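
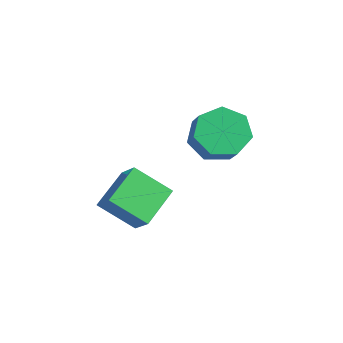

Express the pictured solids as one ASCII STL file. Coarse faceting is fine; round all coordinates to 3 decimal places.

solid 
facet normal -0.619 0.283 -0.733
outer loop
vertex -0.16 2.078 1.613
vertex -0.732 2.087 2.099
vertex -0.263 2.644 1.918
endloop
endfacet
facet normal 0.770 0.406 -0.493
outer loop
vertex -0.16 2.078 1.613
vertex -0.263 2.644 1.918
vertex 0.483 1.785 2.376
endloop
endfacet
facet normal 0.770 0.406 -0.493
outer loop
vertex 0.483 1.785 2.376
vertex -0.263 2.644 1.918
vertex 0.38 2.351 2.681
endloop
endfacet
facet normal 0.619 -0.282 0.733
outer loop
vertex 0.483 1.785 2.376
vertex 0.38 2.351 2.681
vertex -0.088 1.793 2.861
endloop
endfacet
facet normal -0.619 0.283 -0.733
outer loop
vertex -0.263 2.644 1.918
vertex -0.732 2.087 2.099
vertex -0.719 2.79 2.359
endloop
endfacet
facet normal 0.355 0.933 0.059
outer loop
vertex -0.263 2.644 1.918
vertex -0.719 2.79 2.359
vertex 0.38 2.351 2.681
endloop
endfacet
facet normal 0.355 0.933 0.059
outer loop
vertex 0.38 2.351 2.681
vertex -0.719 2.79 2.359
vertex -0.076 2.497 3.121
endloop
endfacet
facet normal 0.618 -0.282 0.734
outer loop
vertex 0.38 2.351 2.681
vertex -0.076 2.497 3.121
vertex -0.088 1.793 2.861
endloop
endfacet
facet normal -0.618 0.283 -0.733
outer loop
vertex -0.719 2.79 2.359
vertex -0.732 2.087 2.099
vertex -1.185 2.406 2.604
endloop
endfacet
facet normal -0.326 0.757 0.566
outer loop
vertex -0.719 2.79 2.359
vertex -1.185 2.406 2.604
vertex -0.076 2.497 3.121
endloop
endfacet
facet normal -0.326 0.757 0.567
outer loop
vertex -0.076 2.497 3.121
vertex -1.185 2.406 2.604
vertex -0.541 2.113 3.366
endloop
endfacet
facet normal 0.619 -0.281 0.733
outer loop
vertex -0.076 2.497 3.121
vertex -0.541 2.113 3.366
vertex -0.088 1.793 2.861
endloop
endfacet
facet normal -0.618 0.283 -0.733
outer loop
vertex -1.185 2.406 2.604
vertex -0.732 2.087 2.099
vertex -1.309 1.782 2.468
endloop
endfacet
facet normal -0.762 0.010 0.648
outer loop
vertex -1.185 2.406 2.604
vertex -1.309 1.782 2.468
vertex -0.541 2.113 3.366
endloop
endfacet
facet normal -0.762 0.011 0.647
outer loop
vertex -0.541 2.113 3.366
vertex -1.309 1.782 2.468
vertex -0.665 1.489 3.231
endloop
endfacet
facet normal 0.619 -0.282 0.733
outer loop
vertex -0.541 2.113 3.366
vertex -0.665 1.489 3.231
vertex -0.088 1.793 2.861
endloop
endfacet
facet normal -0.618 0.281 -0.734
outer loop
vertex -1.309 1.782 2.468
vertex -0.732 2.087 2.099
vertex -0.998 1.387 2.055
endloop
endfacet
facet normal -0.624 -0.743 0.241
outer loop
vertex -1.309 1.782 2.468
vertex -0.998 1.387 2.055
vertex -0.665 1.489 3.231
endloop
endfacet
facet normal -0.625 -0.743 0.241
outer loop
vertex -0.665 1.489 3.231
vertex -0.998 1.387 2.055
vertex -0.355 1.094 2.818
endloop
endfacet
facet normal 0.619 -0.281 0.734
outer loop
vertex -0.665 1.489 3.231
vertex -0.355 1.094 2.818
vertex -0.088 1.793 2.861
endloop
endfacet
facet normal -0.619 0.281 -0.733
outer loop
vertex -0.998 1.387 2.055
vertex -0.732 2.087 2.099
vertex -0.487 1.519 1.674
endloop
endfacet
facet normal -0.016 -0.938 -0.347
outer loop
vertex -0.998 1.387 2.055
vertex -0.487 1.519 1.674
vertex -0.355 1.094 2.818
endloop
endfacet
facet normal -0.016 -0.938 -0.347
outer loop
vertex -0.355 1.094 2.818
vertex -0.487 1.519 1.674
vertex 0.156 1.226 2.437
endloop
endfacet
facet normal 0.619 -0.282 0.733
outer loop
vertex -0.355 1.094 2.818
vertex 0.156 1.226 2.437
vertex -0.088 1.793 2.861
endloop
endfacet
facet normal -0.619 0.282 -0.733
outer loop
vertex -0.487 1.519 1.674
vertex -0.732 2.087 2.099
vertex -0.16 2.078 1.613
endloop
endfacet
facet normal 0.604 -0.427 -0.673
outer loop
vertex -0.487 1.519 1.674
vertex -0.16 2.078 1.613
vertex 0.156 1.226 2.437
endloop
endfacet
facet normal 0.604 -0.427 -0.673
outer loop
vertex 0.156 1.226 2.437
vertex -0.16 2.078 1.613
vertex 0.483 1.785 2.376
endloop
endfacet
facet normal 0.619 -0.282 0.733
outer loop
vertex 0.156 1.226 2.437
vertex 0.483 1.785 2.376
vertex -0.088 1.793 2.861
endloop
endfacet
facet normal -0.654 -0.500 0.567
outer loop
vertex -1.418 -0.711 0.588
vertex -1.799 0.341 1.075
vertex -2.079 -0.63 -0.103
endloop
endfacet
facet normal 0.312 -0.862 -0.399
outer loop
vertex -1.281 -0.021 -0.795
vertex -1.418 -0.711 0.588
vertex -2.079 -0.63 -0.103
endloop
endfacet
facet normal -0.654 -0.500 0.568
outer loop
vertex -2.079 -0.63 -0.103
vertex -1.799 0.341 1.075
vertex -2.46 0.421 0.384
endloop
endfacet
facet normal -0.689 0.084 -0.720
outer loop
vertex -2.46 0.421 0.384
vertex -1.281 -0.021 -0.795
vertex -2.079 -0.63 -0.103
endloop
endfacet
facet normal 0.689 -0.084 0.720
outer loop
vertex -1.418 -0.711 0.588
vertex -1.001 0.95 0.383
vertex -1.799 0.341 1.075
endloop
endfacet
facet normal 0.313 -0.862 -0.399
outer loop
vertex -0.62 -0.101 -0.104
vertex -1.418 -0.711 0.588
vertex -1.281 -0.021 -0.795
endloop
endfacet
facet normal 0.689 -0.084 0.720
outer loop
vertex -0.62 -0.101 -0.104
vertex -1.001 0.95 0.383
vertex -1.418 -0.711 0.588
endloop
endfacet
facet normal -0.312 0.862 0.399
outer loop
vertex -1.799 0.341 1.075
vertex -1.001 0.95 0.383
vertex -2.46 0.421 0.384
endloop
endfacet
facet normal -0.689 0.084 -0.720
outer loop
vertex -1.662 1.031 -0.308
vertex -1.281 -0.021 -0.795
vertex -2.46 0.421 0.384
endloop
endfacet
facet normal -0.312 0.862 0.400
outer loop
vertex -2.46 0.421 0.384
vertex -1.001 0.95 0.383
vertex -1.662 1.031 -0.308
endloop
endfacet
facet normal 0.654 0.500 -0.568
outer loop
vertex -1.662 1.031 -0.308
vertex -0.62 -0.101 -0.104
vertex -1.281 -0.021 -0.795
endloop
endfacet
facet normal 0.654 0.500 -0.567
outer loop
vertex -1.001 0.95 0.383
vertex -0.62 -0.101 -0.104
vertex -1.662 1.031 -0.308
endloop
endfacet

endsolid


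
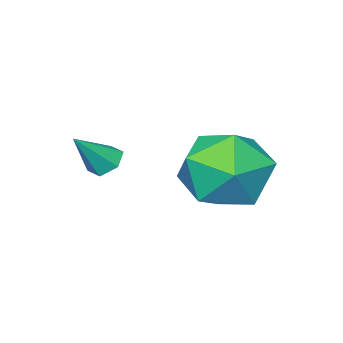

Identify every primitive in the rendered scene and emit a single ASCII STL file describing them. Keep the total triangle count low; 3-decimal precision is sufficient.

solid 
facet normal -0.577 0.359 0.733
outer loop
vertex 0.656 2.805 -1.23
vertex 0.227 1.673 -1.013
vertex 1.228 2.075 -0.422
endloop
endfacet
facet normal 0.017 0.748 0.663
outer loop
vertex 0.656 2.805 -1.23
vertex 1.228 2.075 -0.422
vertex 1.885 2.756 -1.207
endloop
endfacet
facet normal 0.040 0.999 -0.003
outer loop
vertex 0.656 2.805 -1.23
vertex 1.885 2.756 -1.207
vertex 1.29 2.776 -2.284
endloop
endfacet
facet normal -0.542 0.766 -0.347
outer loop
vertex 0.656 2.805 -1.23
vertex 1.29 2.776 -2.284
vertex 0.265 2.106 -2.163
endloop
endfacet
facet normal -0.922 0.370 0.109
outer loop
vertex 0.656 2.805 -1.23
vertex 0.265 2.106 -2.163
vertex 0.227 1.673 -1.013
endloop
endfacet
facet normal 0.577 0.313 0.754
outer loop
vertex 1.885 2.756 -1.207
vertex 1.228 2.075 -0.422
vertex 2.215 1.594 -0.977
endloop
endfacet
facet normal -0.386 -0.314 0.867
outer loop
vertex 1.228 2.075 -0.422
vertex 0.227 1.673 -1.013
vertex 1.19 0.924 -0.856
endloop
endfacet
facet normal -0.944 -0.296 -0.143
outer loop
vertex 0.227 1.673 -1.013
vertex 0.265 2.106 -2.163
vertex 0.595 0.944 -1.933
endloop
endfacet
facet normal -0.328 0.343 -0.880
outer loop
vertex 0.265 2.106 -2.163
vertex 1.29 2.776 -2.284
vertex 1.252 1.625 -2.718
endloop
endfacet
facet normal 0.613 0.720 -0.325
outer loop
vertex 1.29 2.776 -2.284
vertex 1.885 2.756 -1.207
vertex 2.253 2.027 -2.127
endloop
endfacet
facet normal 0.542 -0.766 0.347
outer loop
vertex 1.824 0.895 -1.91
vertex 2.215 1.594 -0.977
vertex 1.19 0.924 -0.856
endloop
endfacet
facet normal -0.040 -0.999 0.003
outer loop
vertex 1.824 0.895 -1.91
vertex 1.19 0.924 -0.856
vertex 0.595 0.944 -1.933
endloop
endfacet
facet normal -0.017 -0.748 -0.663
outer loop
vertex 1.824 0.895 -1.91
vertex 0.595 0.944 -1.933
vertex 1.252 1.625 -2.718
endloop
endfacet
facet normal 0.577 -0.359 -0.733
outer loop
vertex 1.824 0.895 -1.91
vertex 1.252 1.625 -2.718
vertex 2.253 2.027 -2.127
endloop
endfacet
facet normal 0.922 -0.370 -0.109
outer loop
vertex 1.824 0.895 -1.91
vertex 2.253 2.027 -2.127
vertex 2.215 1.594 -0.977
endloop
endfacet
facet normal 0.328 -0.343 0.880
outer loop
vertex 1.19 0.924 -0.856
vertex 2.215 1.594 -0.977
vertex 1.228 2.075 -0.422
endloop
endfacet
facet normal -0.613 -0.720 0.325
outer loop
vertex 0.595 0.944 -1.933
vertex 1.19 0.924 -0.856
vertex 0.227 1.673 -1.013
endloop
endfacet
facet normal -0.577 -0.313 -0.754
outer loop
vertex 1.252 1.625 -2.718
vertex 0.595 0.944 -1.933
vertex 0.265 2.106 -2.163
endloop
endfacet
facet normal 0.386 0.314 -0.867
outer loop
vertex 2.253 2.027 -2.127
vertex 1.252 1.625 -2.718
vertex 1.29 2.776 -2.284
endloop
endfacet
facet normal 0.944 0.296 0.143
outer loop
vertex 2.215 1.594 -0.977
vertex 2.253 2.027 -2.127
vertex 1.885 2.756 -1.207
endloop
endfacet
facet normal -0.659 0.112 -0.744
outer loop
vertex 3.086 -0.664 -1.871
vertex 2.798 -0.383 -1.574
vertex 3.152 -0.168 -1.855
endloop
endfacet
facet normal 0.918 -0.110 -0.380
outer loop
vertex 3.086 -0.664 -1.871
vertex 3.152 -0.168 -1.855
vertex 3.602 -0.517 -0.666
endloop
endfacet
facet normal -0.658 0.110 -0.745
outer loop
vertex 3.152 -0.168 -1.855
vertex 2.798 -0.383 -1.574
vertex 2.864 0.113 -1.559
endloop
endfacet
facet normal 0.676 0.735 -0.040
outer loop
vertex 3.152 -0.168 -1.855
vertex 2.864 0.113 -1.559
vertex 3.602 -0.517 -0.666
endloop
endfacet
facet normal -0.659 0.110 -0.744
outer loop
vertex 2.864 0.113 -1.559
vertex 2.798 -0.383 -1.574
vertex 2.51 -0.102 -1.277
endloop
endfacet
facet normal -0.022 0.808 0.588
outer loop
vertex 2.864 0.113 -1.559
vertex 2.51 -0.102 -1.277
vertex 3.602 -0.517 -0.666
endloop
endfacet
facet normal -0.659 0.111 -0.744
outer loop
vertex 2.51 -0.102 -1.277
vertex 2.798 -0.383 -1.574
vertex 2.445 -0.597 -1.293
endloop
endfacet
facet normal -0.478 0.034 0.878
outer loop
vertex 2.51 -0.102 -1.277
vertex 2.445 -0.597 -1.293
vertex 3.602 -0.517 -0.666
endloop
endfacet
facet normal -0.659 0.109 -0.744
outer loop
vertex 2.445 -0.597 -1.293
vertex 2.798 -0.383 -1.574
vertex 2.733 -0.878 -1.589
endloop
endfacet
facet normal -0.236 -0.809 0.538
outer loop
vertex 2.445 -0.597 -1.293
vertex 2.733 -0.878 -1.589
vertex 3.602 -0.517 -0.666
endloop
endfacet
facet normal -0.660 0.109 -0.743
outer loop
vertex 2.733 -0.878 -1.589
vertex 2.798 -0.383 -1.574
vertex 3.086 -0.664 -1.871
endloop
endfacet
facet normal 0.462 -0.882 -0.090
outer loop
vertex 2.733 -0.878 -1.589
vertex 3.086 -0.664 -1.871
vertex 3.602 -0.517 -0.666
endloop
endfacet

endsolid


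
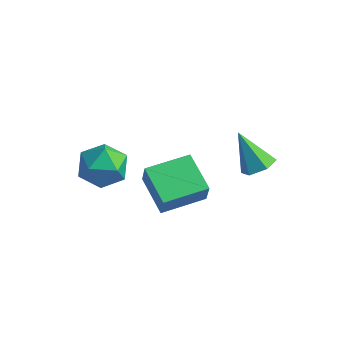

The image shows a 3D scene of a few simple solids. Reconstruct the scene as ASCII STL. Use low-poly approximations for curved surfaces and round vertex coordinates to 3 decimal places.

solid 
facet normal 0.590 -0.094 -0.802
outer loop
vertex 4.405 2.564 2.079
vertex 3.864 2.876 1.644
vertex 4.386 3.317 1.977
endloop
endfacet
facet normal 0.557 0.125 0.821
outer loop
vertex 4.405 2.564 2.079
vertex 4.386 3.317 1.977
vertex 2.796 3.044 3.096
endloop
endfacet
facet normal 0.590 -0.093 -0.802
outer loop
vertex 4.386 3.317 1.977
vertex 3.864 2.876 1.644
vertex 3.845 3.629 1.543
endloop
endfacet
facet normal 0.157 0.884 0.439
outer loop
vertex 4.386 3.317 1.977
vertex 3.845 3.629 1.543
vertex 2.796 3.044 3.096
endloop
endfacet
facet normal 0.591 -0.093 -0.801
outer loop
vertex 3.845 3.629 1.543
vertex 3.864 2.876 1.644
vertex 3.324 3.187 1.21
endloop
endfacet
facet normal -0.602 0.791 -0.109
outer loop
vertex 3.845 3.629 1.543
vertex 3.324 3.187 1.21
vertex 2.796 3.044 3.096
endloop
endfacet
facet normal 0.590 -0.094 -0.802
outer loop
vertex 3.324 3.187 1.21
vertex 3.864 2.876 1.644
vertex 3.343 2.434 1.312
endloop
endfacet
facet normal -0.960 -0.061 -0.273
outer loop
vertex 3.324 3.187 1.21
vertex 3.343 2.434 1.312
vertex 2.796 3.044 3.096
endloop
endfacet
facet normal 0.590 -0.094 -0.802
outer loop
vertex 3.343 2.434 1.312
vertex 3.864 2.876 1.644
vertex 3.883 2.123 1.746
endloop
endfacet
facet normal -0.560 -0.821 0.109
outer loop
vertex 3.343 2.434 1.312
vertex 3.883 2.123 1.746
vertex 2.796 3.044 3.096
endloop
endfacet
facet normal 0.590 -0.094 -0.802
outer loop
vertex 3.883 2.123 1.746
vertex 3.864 2.876 1.644
vertex 4.405 2.564 2.079
endloop
endfacet
facet normal 0.197 -0.729 0.656
outer loop
vertex 3.883 2.123 1.746
vertex 4.405 2.564 2.079
vertex 2.796 3.044 3.096
endloop
endfacet
facet normal -0.540 0.802 -0.254
outer loop
vertex -1.138 0.47 1.118
vertex -2.065 -0.12 1.225
vertex -1.657 0.429 2.091
endloop
endfacet
facet normal 0.063 0.995 0.076
outer loop
vertex -1.138 0.47 1.118
vertex -1.657 0.429 2.091
vertex -0.556 0.362 2.05
endloop
endfacet
facet normal 0.612 0.733 -0.297
outer loop
vertex -1.138 0.47 1.118
vertex -0.556 0.362 2.05
vertex -0.283 -0.228 1.157
endloop
endfacet
facet normal 0.348 0.378 -0.858
outer loop
vertex -1.138 0.47 1.118
vertex -0.283 -0.228 1.157
vertex -1.216 -0.526 0.647
endloop
endfacet
facet normal -0.364 0.421 -0.831
outer loop
vertex -1.138 0.47 1.118
vertex -1.216 -0.526 0.647
vertex -2.065 -0.12 1.225
endloop
endfacet
facet normal 0.069 0.690 0.720
outer loop
vertex -0.556 0.362 2.05
vertex -1.657 0.429 2.091
vertex -1.124 -0.294 2.733
endloop
endfacet
facet normal -0.906 0.379 0.187
outer loop
vertex -1.657 0.429 2.091
vertex -2.065 -0.12 1.225
vertex -2.057 -0.592 2.223
endloop
endfacet
facet normal -0.622 -0.238 -0.746
outer loop
vertex -2.065 -0.12 1.225
vertex -1.216 -0.526 0.647
vertex -1.784 -1.182 1.33
endloop
endfacet
facet normal 0.530 -0.310 -0.789
outer loop
vertex -1.216 -0.526 0.647
vertex -0.283 -0.228 1.157
vertex -0.683 -1.249 1.289
endloop
endfacet
facet normal 0.957 0.265 0.118
outer loop
vertex -0.283 -0.228 1.157
vertex -0.556 0.362 2.05
vertex -0.275 -0.7 2.155
endloop
endfacet
facet normal -0.348 -0.378 0.858
outer loop
vertex -1.202 -1.29 2.262
vertex -1.124 -0.294 2.733
vertex -2.057 -0.592 2.223
endloop
endfacet
facet normal -0.612 -0.733 0.297
outer loop
vertex -1.202 -1.29 2.262
vertex -2.057 -0.592 2.223
vertex -1.784 -1.182 1.33
endloop
endfacet
facet normal -0.063 -0.995 -0.076
outer loop
vertex -1.202 -1.29 2.262
vertex -1.784 -1.182 1.33
vertex -0.683 -1.249 1.289
endloop
endfacet
facet normal 0.540 -0.802 0.254
outer loop
vertex -1.202 -1.29 2.262
vertex -0.683 -1.249 1.289
vertex -0.275 -0.7 2.155
endloop
endfacet
facet normal 0.364 -0.421 0.831
outer loop
vertex -1.202 -1.29 2.262
vertex -0.275 -0.7 2.155
vertex -1.124 -0.294 2.733
endloop
endfacet
facet normal -0.530 0.310 0.789
outer loop
vertex -2.057 -0.592 2.223
vertex -1.124 -0.294 2.733
vertex -1.657 0.429 2.091
endloop
endfacet
facet normal -0.957 -0.265 -0.118
outer loop
vertex -1.784 -1.182 1.33
vertex -2.057 -0.592 2.223
vertex -2.065 -0.12 1.225
endloop
endfacet
facet normal -0.069 -0.690 -0.720
outer loop
vertex -0.683 -1.249 1.289
vertex -1.784 -1.182 1.33
vertex -1.216 -0.526 0.647
endloop
endfacet
facet normal 0.906 -0.379 -0.187
outer loop
vertex -0.275 -0.7 2.155
vertex -0.683 -1.249 1.289
vertex -0.283 -0.228 1.157
endloop
endfacet
facet normal 0.622 0.238 0.746
outer loop
vertex -1.124 -0.294 2.733
vertex -0.275 -0.7 2.155
vertex -0.556 0.362 2.05
endloop
endfacet
facet normal -0.808 0.503 0.306
outer loop
vertex 0.246 0.374 1.635
vertex 1.284 2.0 1.703
vertex -0.018 0.586 0.588
endloop
endfacet
facet normal -0.538 -0.842 -0.035
outer loop
vertex 1.436 -0.32 0.037
vertex 0.246 0.374 1.635
vertex -0.018 0.586 0.588
endloop
endfacet
facet normal -0.808 0.503 0.306
outer loop
vertex -0.018 0.586 0.588
vertex 1.284 2.0 1.703
vertex 1.02 2.212 0.656
endloop
endfacet
facet normal -0.240 0.193 -0.951
outer loop
vertex 1.02 2.212 0.656
vertex 1.436 -0.32 0.037
vertex -0.018 0.586 0.588
endloop
endfacet
facet normal 0.240 -0.193 0.951
outer loop
vertex 0.246 0.374 1.635
vertex 2.738 1.094 1.152
vertex 1.284 2.0 1.703
endloop
endfacet
facet normal -0.538 -0.842 -0.035
outer loop
vertex 1.7 -0.532 1.084
vertex 0.246 0.374 1.635
vertex 1.436 -0.32 0.037
endloop
endfacet
facet normal 0.240 -0.193 0.951
outer loop
vertex 1.7 -0.532 1.084
vertex 2.738 1.094 1.152
vertex 0.246 0.374 1.635
endloop
endfacet
facet normal 0.538 0.842 0.035
outer loop
vertex 1.284 2.0 1.703
vertex 2.738 1.094 1.152
vertex 1.02 2.212 0.656
endloop
endfacet
facet normal -0.240 0.193 -0.951
outer loop
vertex 2.474 1.306 0.105
vertex 1.436 -0.32 0.037
vertex 1.02 2.212 0.656
endloop
endfacet
facet normal 0.538 0.842 0.035
outer loop
vertex 1.02 2.212 0.656
vertex 2.738 1.094 1.152
vertex 2.474 1.306 0.105
endloop
endfacet
facet normal 0.808 -0.503 -0.306
outer loop
vertex 2.474 1.306 0.105
vertex 1.7 -0.532 1.084
vertex 1.436 -0.32 0.037
endloop
endfacet
facet normal 0.808 -0.503 -0.306
outer loop
vertex 2.738 1.094 1.152
vertex 1.7 -0.532 1.084
vertex 2.474 1.306 0.105
endloop
endfacet

endsolid


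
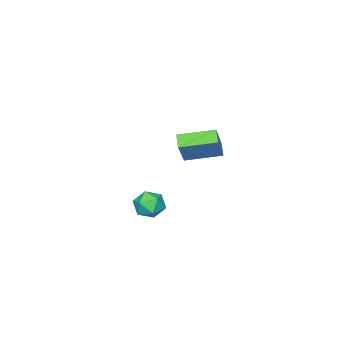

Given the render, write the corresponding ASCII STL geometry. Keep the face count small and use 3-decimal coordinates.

solid 
facet normal -0.656 0.733 0.180
outer loop
vertex -3.943 -2.165 3.883
vertex -3.515 -1.669 3.423
vertex -4.892 -2.664 2.462
endloop
endfacet
facet normal -0.535 -0.619 0.575
outer loop
vertex -3.705 -3.991 2.137
vertex -3.943 -2.165 3.883
vertex -4.892 -2.664 2.462
endloop
endfacet
facet normal -0.655 0.733 0.180
outer loop
vertex -4.892 -2.664 2.462
vertex -3.515 -1.669 3.423
vertex -4.464 -2.169 2.003
endloop
endfacet
facet normal -0.532 -0.280 -0.799
outer loop
vertex -4.464 -2.169 2.003
vertex -3.705 -3.991 2.137
vertex -4.892 -2.664 2.462
endloop
endfacet
facet normal 0.533 0.281 0.798
outer loop
vertex -3.943 -2.165 3.883
vertex -2.328 -2.996 3.098
vertex -3.515 -1.669 3.423
endloop
endfacet
facet normal -0.534 -0.620 0.575
outer loop
vertex -2.756 -3.491 3.557
vertex -3.943 -2.165 3.883
vertex -3.705 -3.991 2.137
endloop
endfacet
facet normal 0.532 0.280 0.799
outer loop
vertex -2.756 -3.491 3.557
vertex -2.328 -2.996 3.098
vertex -3.943 -2.165 3.883
endloop
endfacet
facet normal 0.535 0.619 -0.575
outer loop
vertex -3.515 -1.669 3.423
vertex -2.328 -2.996 3.098
vertex -4.464 -2.169 2.003
endloop
endfacet
facet normal -0.533 -0.281 -0.798
outer loop
vertex -3.277 -3.495 1.677
vertex -3.705 -3.991 2.137
vertex -4.464 -2.169 2.003
endloop
endfacet
facet normal 0.535 0.620 -0.575
outer loop
vertex -4.464 -2.169 2.003
vertex -2.328 -2.996 3.098
vertex -3.277 -3.495 1.677
endloop
endfacet
facet normal 0.656 -0.733 -0.180
outer loop
vertex -3.277 -3.495 1.677
vertex -2.756 -3.491 3.557
vertex -3.705 -3.991 2.137
endloop
endfacet
facet normal 0.655 -0.734 -0.180
outer loop
vertex -2.328 -2.996 3.098
vertex -2.756 -3.491 3.557
vertex -3.277 -3.495 1.677
endloop
endfacet
facet normal 0.366 0.138 0.920
outer loop
vertex 1.873 -0.398 2.642
vertex 1.82 -1.162 2.778
vertex 2.472 -0.866 2.474
endloop
endfacet
facet normal 0.622 0.628 0.468
outer loop
vertex 1.873 -0.398 2.642
vertex 2.472 -0.866 2.474
vertex 2.271 -0.299 1.981
endloop
endfacet
facet normal 0.068 0.980 0.188
outer loop
vertex 1.873 -0.398 2.642
vertex 2.271 -0.299 1.981
vertex 1.495 -0.245 1.979
endloop
endfacet
facet normal -0.530 0.708 0.466
outer loop
vertex 1.873 -0.398 2.642
vertex 1.495 -0.245 1.979
vertex 1.216 -0.778 2.472
endloop
endfacet
facet normal -0.346 0.188 0.919
outer loop
vertex 1.873 -0.398 2.642
vertex 1.216 -0.778 2.472
vertex 1.82 -1.162 2.778
endloop
endfacet
facet normal 0.956 0.286 -0.061
outer loop
vertex 2.271 -0.299 1.981
vertex 2.472 -0.866 2.474
vertex 2.464 -1.002 1.708
endloop
endfacet
facet normal 0.542 -0.506 0.670
outer loop
vertex 2.472 -0.866 2.474
vertex 1.82 -1.162 2.778
vertex 2.185 -1.535 2.201
endloop
endfacet
facet normal -0.610 -0.427 0.668
outer loop
vertex 1.82 -1.162 2.778
vertex 1.216 -0.778 2.472
vertex 1.409 -1.481 2.199
endloop
endfacet
facet normal -0.907 0.415 -0.064
outer loop
vertex 1.216 -0.778 2.472
vertex 1.495 -0.245 1.979
vertex 1.208 -0.914 1.706
endloop
endfacet
facet normal 0.061 0.855 -0.514
outer loop
vertex 1.495 -0.245 1.979
vertex 2.271 -0.299 1.981
vertex 1.86 -0.618 1.402
endloop
endfacet
facet normal 0.530 -0.708 -0.466
outer loop
vertex 1.807 -1.382 1.538
vertex 2.464 -1.002 1.708
vertex 2.185 -1.535 2.201
endloop
endfacet
facet normal -0.068 -0.980 -0.188
outer loop
vertex 1.807 -1.382 1.538
vertex 2.185 -1.535 2.201
vertex 1.409 -1.481 2.199
endloop
endfacet
facet normal -0.622 -0.628 -0.468
outer loop
vertex 1.807 -1.382 1.538
vertex 1.409 -1.481 2.199
vertex 1.208 -0.914 1.706
endloop
endfacet
facet normal -0.366 -0.138 -0.920
outer loop
vertex 1.807 -1.382 1.538
vertex 1.208 -0.914 1.706
vertex 1.86 -0.618 1.402
endloop
endfacet
facet normal 0.346 -0.188 -0.919
outer loop
vertex 1.807 -1.382 1.538
vertex 1.86 -0.618 1.402
vertex 2.464 -1.002 1.708
endloop
endfacet
facet normal 0.907 -0.415 0.064
outer loop
vertex 2.185 -1.535 2.201
vertex 2.464 -1.002 1.708
vertex 2.472 -0.866 2.474
endloop
endfacet
facet normal -0.061 -0.855 0.514
outer loop
vertex 1.409 -1.481 2.199
vertex 2.185 -1.535 2.201
vertex 1.82 -1.162 2.778
endloop
endfacet
facet normal -0.956 -0.286 0.061
outer loop
vertex 1.208 -0.914 1.706
vertex 1.409 -1.481 2.199
vertex 1.216 -0.778 2.472
endloop
endfacet
facet normal -0.542 0.506 -0.670
outer loop
vertex 1.86 -0.618 1.402
vertex 1.208 -0.914 1.706
vertex 1.495 -0.245 1.979
endloop
endfacet
facet normal 0.610 0.427 -0.668
outer loop
vertex 2.464 -1.002 1.708
vertex 1.86 -0.618 1.402
vertex 2.271 -0.299 1.981
endloop
endfacet

endsolid


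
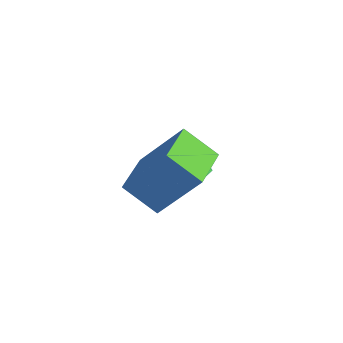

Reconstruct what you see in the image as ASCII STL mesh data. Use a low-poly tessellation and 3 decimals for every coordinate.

solid 
facet normal 0.054 -0.086 -0.995
outer loop
vertex -0.775 2.387 -3.855
vertex -1.182 1.806 -3.827
vertex -1.382 2.483 -3.896
endloop
endfacet
facet normal 0.109 0.883 0.457
outer loop
vertex -0.775 2.387 -3.855
vertex -1.382 2.483 -3.896
vertex -1.238 1.894 -2.793
endloop
endfacet
facet normal 0.053 -0.086 -0.995
outer loop
vertex -1.382 2.483 -3.896
vertex -1.182 1.806 -3.827
vertex -1.839 2.07 -3.885
endloop
endfacet
facet normal -0.597 0.673 0.437
outer loop
vertex -1.382 2.483 -3.896
vertex -1.839 2.07 -3.885
vertex -1.238 1.894 -2.793
endloop
endfacet
facet normal 0.054 -0.084 -0.995
outer loop
vertex -1.839 2.07 -3.885
vertex -1.182 1.806 -3.827
vertex -1.801 1.457 -3.831
endloop
endfacet
facet normal -0.877 -0.012 0.481
outer loop
vertex -1.839 2.07 -3.885
vertex -1.801 1.457 -3.831
vertex -1.238 1.894 -2.793
endloop
endfacet
facet normal 0.054 -0.084 -0.995
outer loop
vertex -1.801 1.457 -3.831
vertex -1.182 1.806 -3.827
vertex -1.297 1.107 -3.774
endloop
endfacet
facet normal -0.516 -0.653 0.555
outer loop
vertex -1.801 1.457 -3.831
vertex -1.297 1.107 -3.774
vertex -1.238 1.894 -2.793
endloop
endfacet
facet normal 0.054 -0.084 -0.995
outer loop
vertex -1.297 1.107 -3.774
vertex -1.182 1.806 -3.827
vertex -0.707 1.283 -3.757
endloop
endfacet
facet normal 0.212 -0.768 0.604
outer loop
vertex -1.297 1.107 -3.774
vertex -0.707 1.283 -3.757
vertex -1.238 1.894 -2.793
endloop
endfacet
facet normal 0.053 -0.085 -0.995
outer loop
vertex -0.707 1.283 -3.757
vertex -1.182 1.806 -3.827
vertex -0.474 1.853 -3.793
endloop
endfacet
facet normal 0.759 -0.273 0.591
outer loop
vertex -0.707 1.283 -3.757
vertex -0.474 1.853 -3.793
vertex -1.238 1.894 -2.793
endloop
endfacet
facet normal 0.053 -0.085 -0.995
outer loop
vertex -0.474 1.853 -3.793
vertex -1.182 1.806 -3.827
vertex -0.775 2.387 -3.855
endloop
endfacet
facet normal 0.713 0.463 0.526
outer loop
vertex -0.474 1.853 -3.793
vertex -0.775 2.387 -3.855
vertex -1.238 1.894 -2.793
endloop
endfacet
facet normal -0.660 0.742 -0.119
outer loop
vertex 0.316 -0.82 -0.774
vertex 1.148 0.198 0.965
vertex 1.216 -0.151 -1.595
endloop
endfacet
facet normal -0.381 -0.467 -0.798
outer loop
vertex 2.272 -1.338 -1.405
vertex 0.316 -0.82 -0.774
vertex 1.216 -0.151 -1.595
endloop
endfacet
facet normal -0.660 0.742 -0.119
outer loop
vertex 1.216 -0.151 -1.595
vertex 1.148 0.198 0.965
vertex 2.048 0.867 0.144
endloop
endfacet
facet normal 0.647 0.481 -0.591
outer loop
vertex 2.048 0.867 0.144
vertex 2.272 -1.338 -1.405
vertex 1.216 -0.151 -1.595
endloop
endfacet
facet normal -0.647 -0.481 0.591
outer loop
vertex 0.316 -0.82 -0.774
vertex 2.204 -0.989 1.155
vertex 1.148 0.198 0.965
endloop
endfacet
facet normal -0.381 -0.467 -0.798
outer loop
vertex 1.372 -2.007 -0.584
vertex 0.316 -0.82 -0.774
vertex 2.272 -1.338 -1.405
endloop
endfacet
facet normal -0.647 -0.481 0.591
outer loop
vertex 1.372 -2.007 -0.584
vertex 2.204 -0.989 1.155
vertex 0.316 -0.82 -0.774
endloop
endfacet
facet normal 0.381 0.467 0.798
outer loop
vertex 1.148 0.198 0.965
vertex 2.204 -0.989 1.155
vertex 2.048 0.867 0.144
endloop
endfacet
facet normal 0.647 0.481 -0.591
outer loop
vertex 3.104 -0.32 0.334
vertex 2.272 -1.338 -1.405
vertex 2.048 0.867 0.144
endloop
endfacet
facet normal 0.381 0.467 0.798
outer loop
vertex 2.048 0.867 0.144
vertex 2.204 -0.989 1.155
vertex 3.104 -0.32 0.334
endloop
endfacet
facet normal 0.660 -0.742 0.119
outer loop
vertex 3.104 -0.32 0.334
vertex 1.372 -2.007 -0.584
vertex 2.272 -1.338 -1.405
endloop
endfacet
facet normal 0.660 -0.742 0.119
outer loop
vertex 2.204 -0.989 1.155
vertex 1.372 -2.007 -0.584
vertex 3.104 -0.32 0.334
endloop
endfacet

endsolid


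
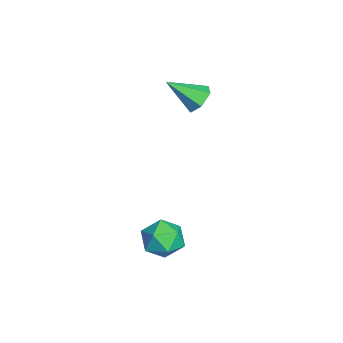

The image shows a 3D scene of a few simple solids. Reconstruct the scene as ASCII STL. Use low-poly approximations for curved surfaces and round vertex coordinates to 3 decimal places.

solid 
facet normal -0.021 0.791 -0.612
outer loop
vertex -1.762 3.422 3.011
vertex -2.549 3.322 2.909
vertex -2.279 3.787 3.501
endloop
endfacet
facet normal 0.720 0.097 0.687
outer loop
vertex -1.762 3.422 3.011
vertex -2.279 3.787 3.501
vertex -2.511 1.898 4.011
endloop
endfacet
facet normal -0.021 0.791 -0.612
outer loop
vertex -2.279 3.787 3.501
vertex -2.549 3.322 2.909
vertex -3.066 3.687 3.399
endloop
endfacet
facet normal -0.158 0.275 0.948
outer loop
vertex -2.279 3.787 3.501
vertex -3.066 3.687 3.399
vertex -2.511 1.898 4.011
endloop
endfacet
facet normal -0.022 0.790 -0.612
outer loop
vertex -3.066 3.687 3.399
vertex -2.549 3.322 2.909
vertex -3.336 3.221 2.807
endloop
endfacet
facet normal -0.871 -0.106 0.480
outer loop
vertex -3.066 3.687 3.399
vertex -3.336 3.221 2.807
vertex -2.511 1.898 4.011
endloop
endfacet
facet normal -0.022 0.790 -0.612
outer loop
vertex -3.336 3.221 2.807
vertex -2.549 3.322 2.909
vertex -2.82 2.856 2.317
endloop
endfacet
facet normal -0.705 -0.665 -0.247
outer loop
vertex -3.336 3.221 2.807
vertex -2.82 2.856 2.317
vertex -2.511 1.898 4.011
endloop
endfacet
facet normal -0.021 0.790 -0.612
outer loop
vertex -2.82 2.856 2.317
vertex -2.549 3.322 2.909
vertex -2.033 2.957 2.42
endloop
endfacet
facet normal 0.175 -0.843 -0.509
outer loop
vertex -2.82 2.856 2.317
vertex -2.033 2.957 2.42
vertex -2.511 1.898 4.011
endloop
endfacet
facet normal -0.021 0.790 -0.612
outer loop
vertex -2.033 2.957 2.42
vertex -2.549 3.322 2.909
vertex -1.762 3.422 3.011
endloop
endfacet
facet normal 0.886 -0.463 -0.042
outer loop
vertex -2.033 2.957 2.42
vertex -1.762 3.422 3.011
vertex -2.511 1.898 4.011
endloop
endfacet
facet normal -0.052 0.958 0.282
outer loop
vertex 2.812 2.882 -2.382
vertex 1.99 2.666 -1.8
vertex 2.937 2.599 -1.399
endloop
endfacet
facet normal 0.622 0.770 0.143
outer loop
vertex 2.812 2.882 -2.382
vertex 2.937 2.599 -1.399
vertex 3.565 2.226 -2.126
endloop
endfacet
facet normal 0.652 0.540 -0.532
outer loop
vertex 2.812 2.882 -2.382
vertex 3.565 2.226 -2.126
vertex 3.006 2.063 -2.976
endloop
endfacet
facet normal -0.004 0.586 -0.810
outer loop
vertex 2.812 2.882 -2.382
vertex 3.006 2.063 -2.976
vertex 2.033 2.335 -2.774
endloop
endfacet
facet normal -0.439 0.845 -0.306
outer loop
vertex 2.812 2.882 -2.382
vertex 2.033 2.335 -2.774
vertex 1.99 2.666 -1.8
endloop
endfacet
facet normal 0.791 0.222 0.569
outer loop
vertex 3.565 2.226 -2.126
vertex 2.937 2.599 -1.399
vertex 3.207 1.605 -1.386
endloop
endfacet
facet normal -0.299 0.528 0.795
outer loop
vertex 2.937 2.599 -1.399
vertex 1.99 2.666 -1.8
vertex 2.234 1.877 -1.184
endloop
endfacet
facet normal -0.925 0.345 -0.158
outer loop
vertex 1.99 2.666 -1.8
vertex 2.033 2.335 -2.774
vertex 1.675 1.714 -2.034
endloop
endfacet
facet normal -0.222 -0.073 -0.972
outer loop
vertex 2.033 2.335 -2.774
vertex 3.006 2.063 -2.976
vertex 2.303 1.341 -2.761
endloop
endfacet
facet normal 0.839 -0.149 -0.523
outer loop
vertex 3.006 2.063 -2.976
vertex 3.565 2.226 -2.126
vertex 3.25 1.274 -2.36
endloop
endfacet
facet normal 0.004 -0.586 0.810
outer loop
vertex 2.428 1.058 -1.778
vertex 3.207 1.605 -1.386
vertex 2.234 1.877 -1.184
endloop
endfacet
facet normal -0.652 -0.540 0.532
outer loop
vertex 2.428 1.058 -1.778
vertex 2.234 1.877 -1.184
vertex 1.675 1.714 -2.034
endloop
endfacet
facet normal -0.622 -0.770 -0.143
outer loop
vertex 2.428 1.058 -1.778
vertex 1.675 1.714 -2.034
vertex 2.303 1.341 -2.761
endloop
endfacet
facet normal 0.052 -0.958 -0.282
outer loop
vertex 2.428 1.058 -1.778
vertex 2.303 1.341 -2.761
vertex 3.25 1.274 -2.36
endloop
endfacet
facet normal 0.439 -0.845 0.306
outer loop
vertex 2.428 1.058 -1.778
vertex 3.25 1.274 -2.36
vertex 3.207 1.605 -1.386
endloop
endfacet
facet normal 0.222 0.073 0.972
outer loop
vertex 2.234 1.877 -1.184
vertex 3.207 1.605 -1.386
vertex 2.937 2.599 -1.399
endloop
endfacet
facet normal -0.839 0.149 0.523
outer loop
vertex 1.675 1.714 -2.034
vertex 2.234 1.877 -1.184
vertex 1.99 2.666 -1.8
endloop
endfacet
facet normal -0.791 -0.222 -0.569
outer loop
vertex 2.303 1.341 -2.761
vertex 1.675 1.714 -2.034
vertex 2.033 2.335 -2.774
endloop
endfacet
facet normal 0.299 -0.528 -0.795
outer loop
vertex 3.25 1.274 -2.36
vertex 2.303 1.341 -2.761
vertex 3.006 2.063 -2.976
endloop
endfacet
facet normal 0.925 -0.345 0.158
outer loop
vertex 3.207 1.605 -1.386
vertex 3.25 1.274 -2.36
vertex 3.565 2.226 -2.126
endloop
endfacet

endsolid


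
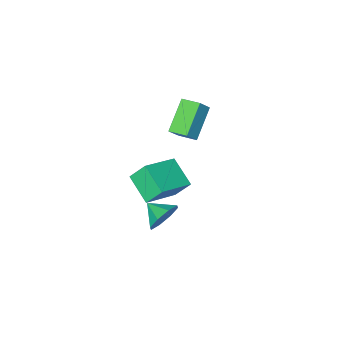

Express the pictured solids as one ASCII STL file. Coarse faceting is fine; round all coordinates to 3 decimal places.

solid 
facet normal -0.701 -0.336 0.629
outer loop
vertex -1.859 -2.672 -0.192
vertex -2.167 -1.753 -0.044
vertex -2.531 -2.768 -0.993
endloop
endfacet
facet normal 0.314 -0.938 -0.151
outer loop
vertex -1.233 -2.147 -2.156
vertex -1.859 -2.672 -0.192
vertex -2.531 -2.768 -0.993
endloop
endfacet
facet normal -0.701 -0.337 0.629
outer loop
vertex -2.531 -2.768 -0.993
vertex -2.167 -1.753 -0.044
vertex -2.839 -1.85 -0.845
endloop
endfacet
facet normal -0.640 -0.092 -0.763
outer loop
vertex -2.839 -1.85 -0.845
vertex -1.233 -2.147 -2.156
vertex -2.531 -2.768 -0.993
endloop
endfacet
facet normal 0.640 0.092 0.763
outer loop
vertex -1.859 -2.672 -0.192
vertex -0.869 -1.132 -1.207
vertex -2.167 -1.753 -0.044
endloop
endfacet
facet normal 0.314 -0.937 -0.150
outer loop
vertex -0.561 -2.05 -1.355
vertex -1.859 -2.672 -0.192
vertex -1.233 -2.147 -2.156
endloop
endfacet
facet normal 0.640 0.092 0.763
outer loop
vertex -0.561 -2.05 -1.355
vertex -0.869 -1.132 -1.207
vertex -1.859 -2.672 -0.192
endloop
endfacet
facet normal -0.314 0.937 0.150
outer loop
vertex -2.167 -1.753 -0.044
vertex -0.869 -1.132 -1.207
vertex -2.839 -1.85 -0.845
endloop
endfacet
facet normal -0.640 -0.092 -0.763
outer loop
vertex -1.541 -1.228 -2.008
vertex -1.233 -2.147 -2.156
vertex -2.839 -1.85 -0.845
endloop
endfacet
facet normal -0.314 0.937 0.151
outer loop
vertex -2.839 -1.85 -0.845
vertex -0.869 -1.132 -1.207
vertex -1.541 -1.228 -2.008
endloop
endfacet
facet normal 0.701 0.336 -0.629
outer loop
vertex -1.541 -1.228 -2.008
vertex -0.561 -2.05 -1.355
vertex -1.233 -2.147 -2.156
endloop
endfacet
facet normal 0.701 0.337 -0.629
outer loop
vertex -0.869 -1.132 -1.207
vertex -0.561 -2.05 -1.355
vertex -1.541 -1.228 -2.008
endloop
endfacet
facet normal -0.136 0.918 -0.372
outer loop
vertex 4.268 2.6 -1.756
vertex 3.679 2.753 -1.162
vertex 4.521 2.857 -1.214
endloop
endfacet
facet normal 0.808 -0.581 -0.102
outer loop
vertex 4.268 2.6 -1.756
vertex 4.521 2.857 -1.214
vertex 3.821 1.807 -0.778
endloop
endfacet
facet normal -0.136 0.917 -0.374
outer loop
vertex 4.521 2.857 -1.214
vertex 3.679 2.753 -1.162
vertex 4.281 3.054 -0.643
endloop
endfacet
facet normal 0.814 -0.350 0.463
outer loop
vertex 4.521 2.857 -1.214
vertex 4.281 3.054 -0.643
vertex 3.821 1.807 -0.778
endloop
endfacet
facet normal -0.138 0.918 -0.373
outer loop
vertex 4.281 3.054 -0.643
vertex 3.679 2.753 -1.162
vertex 3.688 3.074 -0.375
endloop
endfacet
facet normal 0.393 -0.241 0.887
outer loop
vertex 4.281 3.054 -0.643
vertex 3.688 3.074 -0.375
vertex 3.821 1.807 -0.778
endloop
endfacet
facet normal -0.139 0.918 -0.373
outer loop
vertex 3.688 3.074 -0.375
vertex 3.679 2.753 -1.162
vertex 3.09 2.905 -0.568
endloop
endfacet
facet normal -0.209 -0.316 0.925
outer loop
vertex 3.688 3.074 -0.375
vertex 3.09 2.905 -0.568
vertex 3.821 1.807 -0.778
endloop
endfacet
facet normal -0.137 0.918 -0.371
outer loop
vertex 3.09 2.905 -0.568
vertex 3.679 2.753 -1.162
vertex 2.837 2.648 -1.11
endloop
endfacet
facet normal -0.642 -0.533 0.552
outer loop
vertex 3.09 2.905 -0.568
vertex 2.837 2.648 -1.11
vertex 3.821 1.807 -0.778
endloop
endfacet
facet normal -0.137 0.917 -0.374
outer loop
vertex 2.837 2.648 -1.11
vertex 3.679 2.753 -1.162
vertex 3.078 2.451 -1.681
endloop
endfacet
facet normal -0.648 -0.762 -0.010
outer loop
vertex 2.837 2.648 -1.11
vertex 3.078 2.451 -1.681
vertex 3.821 1.807 -0.778
endloop
endfacet
facet normal -0.139 0.917 -0.373
outer loop
vertex 3.078 2.451 -1.681
vertex 3.679 2.753 -1.162
vertex 3.67 2.432 -1.949
endloop
endfacet
facet normal -0.225 -0.871 -0.436
outer loop
vertex 3.078 2.451 -1.681
vertex 3.67 2.432 -1.949
vertex 3.821 1.807 -0.778
endloop
endfacet
facet normal -0.138 0.918 -0.373
outer loop
vertex 3.67 2.432 -1.949
vertex 3.679 2.753 -1.162
vertex 4.268 2.6 -1.756
endloop
endfacet
facet normal 0.377 -0.796 -0.474
outer loop
vertex 3.67 2.432 -1.949
vertex 4.268 2.6 -1.756
vertex 3.821 1.807 -0.778
endloop
endfacet
facet normal -0.922 -0.084 -0.378
outer loop
vertex 0.682 -0.165 -1.166
vertex 0.858 1.18 -1.896
vertex 1.111 -0.722 -2.089
endloop
endfacet
facet normal -0.114 -0.873 0.474
outer loop
vertex 2.882 -0.56 -1.364
vertex 0.682 -0.165 -1.166
vertex 1.111 -0.722 -2.089
endloop
endfacet
facet normal -0.922 -0.084 -0.378
outer loop
vertex 1.111 -0.722 -2.089
vertex 0.858 1.18 -1.896
vertex 1.287 0.623 -2.819
endloop
endfacet
facet normal 0.370 -0.480 -0.796
outer loop
vertex 1.287 0.623 -2.819
vertex 2.882 -0.56 -1.364
vertex 1.111 -0.722 -2.089
endloop
endfacet
facet normal -0.370 0.480 0.796
outer loop
vertex 0.682 -0.165 -1.166
vertex 2.629 1.342 -1.171
vertex 0.858 1.18 -1.896
endloop
endfacet
facet normal -0.114 -0.873 0.474
outer loop
vertex 2.453 -0.003 -0.441
vertex 0.682 -0.165 -1.166
vertex 2.882 -0.56 -1.364
endloop
endfacet
facet normal -0.370 0.480 0.796
outer loop
vertex 2.453 -0.003 -0.441
vertex 2.629 1.342 -1.171
vertex 0.682 -0.165 -1.166
endloop
endfacet
facet normal 0.114 0.873 -0.474
outer loop
vertex 0.858 1.18 -1.896
vertex 2.629 1.342 -1.171
vertex 1.287 0.623 -2.819
endloop
endfacet
facet normal 0.370 -0.480 -0.796
outer loop
vertex 3.058 0.785 -2.094
vertex 2.882 -0.56 -1.364
vertex 1.287 0.623 -2.819
endloop
endfacet
facet normal 0.114 0.873 -0.474
outer loop
vertex 1.287 0.623 -2.819
vertex 2.629 1.342 -1.171
vertex 3.058 0.785 -2.094
endloop
endfacet
facet normal 0.922 0.084 0.378
outer loop
vertex 3.058 0.785 -2.094
vertex 2.453 -0.003 -0.441
vertex 2.882 -0.56 -1.364
endloop
endfacet
facet normal 0.922 0.084 0.378
outer loop
vertex 2.629 1.342 -1.171
vertex 2.453 -0.003 -0.441
vertex 3.058 0.785 -2.094
endloop
endfacet

endsolid


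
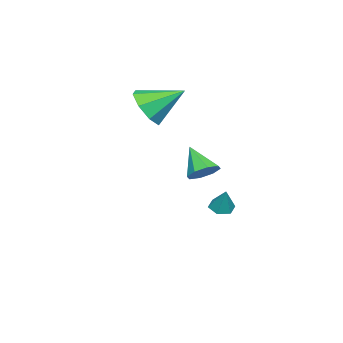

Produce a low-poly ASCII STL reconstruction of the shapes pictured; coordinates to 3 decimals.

solid 
facet normal 0.289 -0.792 -0.538
outer loop
vertex -0.782 -2.641 4.259
vertex -1.313 -2.252 3.402
vertex -0.31 -2.15 3.79
endloop
endfacet
facet normal 0.539 0.250 0.804
outer loop
vertex -0.782 -2.641 4.259
vertex -0.31 -2.15 3.79
vertex -1.847 -0.788 4.398
endloop
endfacet
facet normal 0.289 -0.792 -0.538
outer loop
vertex -0.31 -2.15 3.79
vertex -1.313 -2.252 3.402
vertex -0.425 -1.719 3.094
endloop
endfacet
facet normal 0.696 0.656 0.291
outer loop
vertex -0.31 -2.15 3.79
vertex -0.425 -1.719 3.094
vertex -1.847 -0.788 4.398
endloop
endfacet
facet normal 0.288 -0.792 -0.539
outer loop
vertex -0.425 -1.719 3.094
vertex -1.313 -2.252 3.402
vertex -1.06 -1.6 2.579
endloop
endfacet
facet normal 0.365 0.899 -0.243
outer loop
vertex -0.425 -1.719 3.094
vertex -1.06 -1.6 2.579
vertex -1.847 -0.788 4.398
endloop
endfacet
facet normal 0.290 -0.792 -0.538
outer loop
vertex -1.06 -1.6 2.579
vertex -1.313 -2.252 3.402
vertex -1.843 -1.864 2.546
endloop
endfacet
facet normal -0.261 0.834 -0.485
outer loop
vertex -1.06 -1.6 2.579
vertex -1.843 -1.864 2.546
vertex -1.847 -0.788 4.398
endloop
endfacet
facet normal 0.290 -0.791 -0.538
outer loop
vertex -1.843 -1.864 2.546
vertex -1.313 -2.252 3.402
vertex -2.315 -2.355 3.014
endloop
endfacet
facet normal -0.813 0.502 -0.294
outer loop
vertex -1.843 -1.864 2.546
vertex -2.315 -2.355 3.014
vertex -1.847 -0.788 4.398
endloop
endfacet
facet normal 0.290 -0.792 -0.538
outer loop
vertex -2.315 -2.355 3.014
vertex -1.313 -2.252 3.402
vertex -2.2 -2.786 3.71
endloop
endfacet
facet normal -0.971 0.096 0.220
outer loop
vertex -2.315 -2.355 3.014
vertex -2.2 -2.786 3.71
vertex -1.847 -0.788 4.398
endloop
endfacet
facet normal 0.290 -0.792 -0.538
outer loop
vertex -2.2 -2.786 3.71
vertex -1.313 -2.252 3.402
vertex -1.565 -2.904 4.226
endloop
endfacet
facet normal -0.640 -0.147 0.754
outer loop
vertex -2.2 -2.786 3.71
vertex -1.565 -2.904 4.226
vertex -1.847 -0.788 4.398
endloop
endfacet
facet normal 0.289 -0.792 -0.538
outer loop
vertex -1.565 -2.904 4.226
vertex -1.313 -2.252 3.402
vertex -0.782 -2.641 4.259
endloop
endfacet
facet normal -0.014 -0.083 0.996
outer loop
vertex -1.565 -2.904 4.226
vertex -0.782 -2.641 4.259
vertex -1.847 -0.788 4.398
endloop
endfacet
facet normal -0.346 -0.312 -0.885
outer loop
vertex -1.599 0.379 -1.939
vertex -1.949 0.841 -1.965
vertex -1.413 0.871 -2.185
endloop
endfacet
facet normal 0.947 -0.277 0.161
outer loop
vertex -1.599 0.379 -1.939
vertex -1.413 0.871 -2.185
vertex -1.531 1.219 -0.895
endloop
endfacet
facet normal -0.346 -0.313 -0.885
outer loop
vertex -1.413 0.871 -2.185
vertex -1.949 0.841 -1.965
vertex -1.764 1.332 -2.211
endloop
endfacet
facet normal 0.795 0.600 -0.089
outer loop
vertex -1.413 0.871 -2.185
vertex -1.764 1.332 -2.211
vertex -1.531 1.219 -0.895
endloop
endfacet
facet normal -0.346 -0.313 -0.885
outer loop
vertex -1.764 1.332 -2.211
vertex -1.949 0.841 -1.965
vertex -2.3 1.302 -1.991
endloop
endfacet
facet normal -0.019 0.996 0.089
outer loop
vertex -1.764 1.332 -2.211
vertex -2.3 1.302 -1.991
vertex -1.531 1.219 -0.895
endloop
endfacet
facet normal -0.346 -0.313 -0.885
outer loop
vertex -2.3 1.302 -1.991
vertex -1.949 0.841 -1.965
vertex -2.485 0.811 -1.745
endloop
endfacet
facet normal -0.682 0.516 0.518
outer loop
vertex -2.3 1.302 -1.991
vertex -2.485 0.811 -1.745
vertex -1.531 1.219 -0.895
endloop
endfacet
facet normal -0.346 -0.312 -0.885
outer loop
vertex -2.485 0.811 -1.745
vertex -1.949 0.841 -1.965
vertex -2.134 0.349 -1.719
endloop
endfacet
facet normal -0.530 -0.360 0.768
outer loop
vertex -2.485 0.811 -1.745
vertex -2.134 0.349 -1.719
vertex -1.531 1.219 -0.895
endloop
endfacet
facet normal -0.346 -0.312 -0.885
outer loop
vertex -2.134 0.349 -1.719
vertex -1.949 0.841 -1.965
vertex -1.599 0.379 -1.939
endloop
endfacet
facet normal 0.285 -0.756 0.590
outer loop
vertex -2.134 0.349 -1.719
vertex -1.599 0.379 -1.939
vertex -1.531 1.219 -0.895
endloop
endfacet
facet normal 0.355 0.575 -0.737
outer loop
vertex 3.944 2.82 2.488
vertex 3.535 2.484 2.029
vertex 3.463 3.05 2.436
endloop
endfacet
facet normal 0.092 0.400 0.912
outer loop
vertex 3.944 2.82 2.488
vertex 3.463 3.05 2.436
vertex 3.025 1.656 3.091
endloop
endfacet
facet normal 0.354 0.575 -0.738
outer loop
vertex 3.463 3.05 2.436
vertex 3.535 2.484 2.029
vertex 3.024 2.948 2.146
endloop
endfacet
facet normal -0.557 0.490 0.671
outer loop
vertex 3.463 3.05 2.436
vertex 3.024 2.948 2.146
vertex 3.025 1.656 3.091
endloop
endfacet
facet normal 0.354 0.576 -0.737
outer loop
vertex 3.024 2.948 2.146
vertex 3.535 2.484 2.029
vertex 2.884 2.575 1.787
endloop
endfacet
facet normal -0.964 0.156 0.214
outer loop
vertex 3.024 2.948 2.146
vertex 2.884 2.575 1.787
vertex 3.025 1.656 3.091
endloop
endfacet
facet normal 0.354 0.575 -0.737
outer loop
vertex 2.884 2.575 1.787
vertex 3.535 2.484 2.029
vertex 3.126 2.149 1.571
endloop
endfacet
facet normal -0.892 -0.409 -0.192
outer loop
vertex 2.884 2.575 1.787
vertex 3.126 2.149 1.571
vertex 3.025 1.656 3.091
endloop
endfacet
facet normal 0.355 0.575 -0.737
outer loop
vertex 3.126 2.149 1.571
vertex 3.535 2.484 2.029
vertex 3.607 1.919 1.623
endloop
endfacet
facet normal -0.383 -0.871 -0.308
outer loop
vertex 3.126 2.149 1.571
vertex 3.607 1.919 1.623
vertex 3.025 1.656 3.091
endloop
endfacet
facet normal 0.355 0.575 -0.737
outer loop
vertex 3.607 1.919 1.623
vertex 3.535 2.484 2.029
vertex 4.046 2.02 1.913
endloop
endfacet
facet normal 0.266 -0.962 -0.067
outer loop
vertex 3.607 1.919 1.623
vertex 4.046 2.02 1.913
vertex 3.025 1.656 3.091
endloop
endfacet
facet normal 0.355 0.575 -0.738
outer loop
vertex 4.046 2.02 1.913
vertex 3.535 2.484 2.029
vertex 4.186 2.393 2.271
endloop
endfacet
facet normal 0.674 -0.627 0.390
outer loop
vertex 4.046 2.02 1.913
vertex 4.186 2.393 2.271
vertex 3.025 1.656 3.091
endloop
endfacet
facet normal 0.354 0.575 -0.737
outer loop
vertex 4.186 2.393 2.271
vertex 3.535 2.484 2.029
vertex 3.944 2.82 2.488
endloop
endfacet
facet normal 0.602 -0.063 0.796
outer loop
vertex 4.186 2.393 2.271
vertex 3.944 2.82 2.488
vertex 3.025 1.656 3.091
endloop
endfacet

endsolid


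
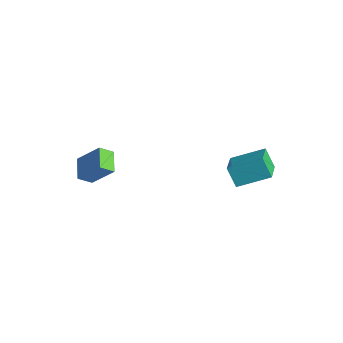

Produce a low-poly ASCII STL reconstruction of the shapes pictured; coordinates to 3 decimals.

solid 
facet normal -0.525 -0.751 -0.401
outer loop
vertex 0.586 2.222 2.777
vertex -0.332 3.171 2.203
vertex 1.251 2.276 1.804
endloop
endfacet
facet normal 0.637 -0.659 0.399
outer loop
vertex 2.212 3.649 2.537
vertex 0.586 2.222 2.777
vertex 1.251 2.276 1.804
endloop
endfacet
facet normal -0.525 -0.751 -0.400
outer loop
vertex 1.251 2.276 1.804
vertex -0.332 3.171 2.203
vertex 0.332 3.225 1.23
endloop
endfacet
facet normal 0.563 0.046 -0.825
outer loop
vertex 0.332 3.225 1.23
vertex 2.212 3.649 2.537
vertex 1.251 2.276 1.804
endloop
endfacet
facet normal -0.563 -0.046 0.825
outer loop
vertex 0.586 2.222 2.777
vertex 0.629 4.544 2.936
vertex -0.332 3.171 2.203
endloop
endfacet
facet normal 0.638 -0.659 0.398
outer loop
vertex 1.548 3.595 3.51
vertex 0.586 2.222 2.777
vertex 2.212 3.649 2.537
endloop
endfacet
facet normal -0.563 -0.046 0.825
outer loop
vertex 1.548 3.595 3.51
vertex 0.629 4.544 2.936
vertex 0.586 2.222 2.777
endloop
endfacet
facet normal -0.638 0.659 -0.399
outer loop
vertex -0.332 3.171 2.203
vertex 0.629 4.544 2.936
vertex 0.332 3.225 1.23
endloop
endfacet
facet normal 0.563 0.046 -0.825
outer loop
vertex 1.294 4.598 1.963
vertex 2.212 3.649 2.537
vertex 0.332 3.225 1.23
endloop
endfacet
facet normal -0.637 0.659 -0.399
outer loop
vertex 0.332 3.225 1.23
vertex 0.629 4.544 2.936
vertex 1.294 4.598 1.963
endloop
endfacet
facet normal 0.526 0.751 0.400
outer loop
vertex 1.294 4.598 1.963
vertex 1.548 3.595 3.51
vertex 2.212 3.649 2.537
endloop
endfacet
facet normal 0.525 0.751 0.401
outer loop
vertex 0.629 4.544 2.936
vertex 1.548 3.595 3.51
vertex 1.294 4.598 1.963
endloop
endfacet
facet normal -0.538 -0.412 -0.735
outer loop
vertex -3.737 -3.414 1.874
vertex -4.715 -2.753 2.22
vertex -3.488 -2.759 1.325
endloop
endfacet
facet normal 0.795 -0.537 -0.280
outer loop
vertex -2.585 -2.067 2.56
vertex -3.737 -3.414 1.874
vertex -3.488 -2.759 1.325
endloop
endfacet
facet normal -0.538 -0.413 -0.735
outer loop
vertex -3.488 -2.759 1.325
vertex -4.715 -2.753 2.22
vertex -4.467 -2.099 1.671
endloop
endfacet
facet normal 0.279 0.736 -0.616
outer loop
vertex -4.467 -2.099 1.671
vertex -2.585 -2.067 2.56
vertex -3.488 -2.759 1.325
endloop
endfacet
facet normal -0.279 -0.736 0.617
outer loop
vertex -3.737 -3.414 1.874
vertex -3.812 -2.061 3.455
vertex -4.715 -2.753 2.22
endloop
endfacet
facet normal 0.795 -0.537 -0.281
outer loop
vertex -2.833 -2.721 3.109
vertex -3.737 -3.414 1.874
vertex -2.585 -2.067 2.56
endloop
endfacet
facet normal -0.278 -0.736 0.617
outer loop
vertex -2.833 -2.721 3.109
vertex -3.812 -2.061 3.455
vertex -3.737 -3.414 1.874
endloop
endfacet
facet normal -0.795 0.537 0.281
outer loop
vertex -4.715 -2.753 2.22
vertex -3.812 -2.061 3.455
vertex -4.467 -2.099 1.671
endloop
endfacet
facet normal 0.279 0.736 -0.617
outer loop
vertex -3.563 -1.406 2.906
vertex -2.585 -2.067 2.56
vertex -4.467 -2.099 1.671
endloop
endfacet
facet normal -0.795 0.537 0.281
outer loop
vertex -4.467 -2.099 1.671
vertex -3.812 -2.061 3.455
vertex -3.563 -1.406 2.906
endloop
endfacet
facet normal 0.539 0.412 0.735
outer loop
vertex -3.563 -1.406 2.906
vertex -2.833 -2.721 3.109
vertex -2.585 -2.067 2.56
endloop
endfacet
facet normal 0.538 0.412 0.736
outer loop
vertex -3.812 -2.061 3.455
vertex -2.833 -2.721 3.109
vertex -3.563 -1.406 2.906
endloop
endfacet

endsolid


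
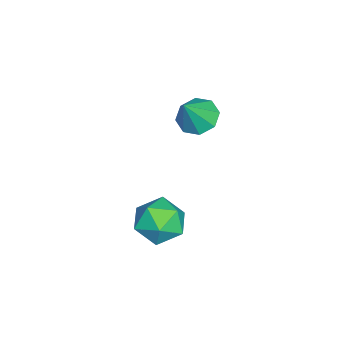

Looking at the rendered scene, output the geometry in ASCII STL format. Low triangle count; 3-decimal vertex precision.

solid 
facet normal -0.531 0.228 -0.816
outer loop
vertex -3.48 0.068 1.29
vertex -4.056 0.478 1.779
vertex -3.333 0.704 1.372
endloop
endfacet
facet normal 0.969 -0.207 -0.134
outer loop
vertex -3.48 0.068 1.29
vertex -3.333 0.704 1.372
vertex -3.224 0.122 3.061
endloop
endfacet
facet normal -0.531 0.226 -0.817
outer loop
vertex -3.333 0.704 1.372
vertex -4.056 0.478 1.779
vertex -3.611 1.208 1.692
endloop
endfacet
facet normal 0.896 0.435 0.092
outer loop
vertex -3.333 0.704 1.372
vertex -3.611 1.208 1.692
vertex -3.224 0.122 3.061
endloop
endfacet
facet normal -0.531 0.226 -0.817
outer loop
vertex -3.611 1.208 1.692
vertex -4.056 0.478 1.779
vertex -4.149 1.284 2.063
endloop
endfacet
facet normal 0.438 0.760 0.479
outer loop
vertex -3.611 1.208 1.692
vertex -4.149 1.284 2.063
vertex -3.224 0.122 3.061
endloop
endfacet
facet normal -0.530 0.227 -0.817
outer loop
vertex -4.149 1.284 2.063
vertex -4.056 0.478 1.779
vertex -4.633 0.888 2.267
endloop
endfacet
facet normal -0.137 0.581 0.803
outer loop
vertex -4.149 1.284 2.063
vertex -4.633 0.888 2.267
vertex -3.224 0.122 3.061
endloop
endfacet
facet normal -0.530 0.226 -0.817
outer loop
vertex -4.633 0.888 2.267
vertex -4.056 0.478 1.779
vertex -4.78 0.251 2.186
endloop
endfacet
facet normal -0.490 0.002 0.872
outer loop
vertex -4.633 0.888 2.267
vertex -4.78 0.251 2.186
vertex -3.224 0.122 3.061
endloop
endfacet
facet normal -0.530 0.227 -0.817
outer loop
vertex -4.78 0.251 2.186
vertex -4.056 0.478 1.779
vertex -4.502 -0.252 1.866
endloop
endfacet
facet normal -0.416 -0.641 0.645
outer loop
vertex -4.78 0.251 2.186
vertex -4.502 -0.252 1.866
vertex -3.224 0.122 3.061
endloop
endfacet
facet normal -0.531 0.227 -0.817
outer loop
vertex -4.502 -0.252 1.866
vertex -4.056 0.478 1.779
vertex -3.964 -0.329 1.495
endloop
endfacet
facet normal 0.040 -0.965 0.259
outer loop
vertex -4.502 -0.252 1.866
vertex -3.964 -0.329 1.495
vertex -3.224 0.122 3.061
endloop
endfacet
facet normal -0.532 0.227 -0.816
outer loop
vertex -3.964 -0.329 1.495
vertex -4.056 0.478 1.779
vertex -3.48 0.068 1.29
endloop
endfacet
facet normal 0.616 -0.785 -0.065
outer loop
vertex -3.964 -0.329 1.495
vertex -3.48 0.068 1.29
vertex -3.224 0.122 3.061
endloop
endfacet
facet normal -0.753 0.390 -0.530
outer loop
vertex -1.586 0.036 -3.022
vertex -2.298 -0.574 -2.459
vertex -2.032 0.425 -2.102
endloop
endfacet
facet normal -0.217 0.857 -0.468
outer loop
vertex -1.586 0.036 -3.022
vertex -2.032 0.425 -2.102
vertex -0.969 0.584 -2.304
endloop
endfacet
facet normal 0.370 0.558 -0.743
outer loop
vertex -1.586 0.036 -3.022
vertex -0.969 0.584 -2.304
vertex -0.579 -0.317 -2.786
endloop
endfacet
facet normal 0.196 -0.094 -0.976
outer loop
vertex -1.586 0.036 -3.022
vertex -0.579 -0.317 -2.786
vertex -1.4 -1.032 -2.882
endloop
endfacet
facet normal -0.498 -0.197 -0.844
outer loop
vertex -1.586 0.036 -3.022
vertex -1.4 -1.032 -2.882
vertex -2.298 -0.574 -2.459
endloop
endfacet
facet normal -0.101 0.968 0.228
outer loop
vertex -0.969 0.584 -2.304
vertex -2.032 0.425 -2.102
vertex -1.3 0.312 -1.298
endloop
endfacet
facet normal -0.969 0.213 0.127
outer loop
vertex -2.032 0.425 -2.102
vertex -2.298 -0.574 -2.459
vertex -2.121 -0.403 -1.394
endloop
endfacet
facet normal -0.556 -0.738 -0.383
outer loop
vertex -2.298 -0.574 -2.459
vertex -1.4 -1.032 -2.882
vertex -1.731 -1.304 -1.876
endloop
endfacet
facet normal 0.566 -0.570 -0.595
outer loop
vertex -1.4 -1.032 -2.882
vertex -0.579 -0.317 -2.786
vertex -0.668 -1.145 -2.078
endloop
endfacet
facet normal 0.847 0.484 -0.219
outer loop
vertex -0.579 -0.317 -2.786
vertex -0.969 0.584 -2.304
vertex -0.402 -0.146 -1.721
endloop
endfacet
facet normal -0.196 0.094 0.976
outer loop
vertex -1.114 -0.756 -1.158
vertex -1.3 0.312 -1.298
vertex -2.121 -0.403 -1.394
endloop
endfacet
facet normal -0.370 -0.558 0.743
outer loop
vertex -1.114 -0.756 -1.158
vertex -2.121 -0.403 -1.394
vertex -1.731 -1.304 -1.876
endloop
endfacet
facet normal 0.217 -0.857 0.468
outer loop
vertex -1.114 -0.756 -1.158
vertex -1.731 -1.304 -1.876
vertex -0.668 -1.145 -2.078
endloop
endfacet
facet normal 0.753 -0.390 0.530
outer loop
vertex -1.114 -0.756 -1.158
vertex -0.668 -1.145 -2.078
vertex -0.402 -0.146 -1.721
endloop
endfacet
facet normal 0.498 0.197 0.844
outer loop
vertex -1.114 -0.756 -1.158
vertex -0.402 -0.146 -1.721
vertex -1.3 0.312 -1.298
endloop
endfacet
facet normal -0.566 0.570 0.595
outer loop
vertex -2.121 -0.403 -1.394
vertex -1.3 0.312 -1.298
vertex -2.032 0.425 -2.102
endloop
endfacet
facet normal -0.847 -0.484 0.219
outer loop
vertex -1.731 -1.304 -1.876
vertex -2.121 -0.403 -1.394
vertex -2.298 -0.574 -2.459
endloop
endfacet
facet normal 0.101 -0.968 -0.228
outer loop
vertex -0.668 -1.145 -2.078
vertex -1.731 -1.304 -1.876
vertex -1.4 -1.032 -2.882
endloop
endfacet
facet normal 0.969 -0.213 -0.127
outer loop
vertex -0.402 -0.146 -1.721
vertex -0.668 -1.145 -2.078
vertex -0.579 -0.317 -2.786
endloop
endfacet
facet normal 0.556 0.738 0.383
outer loop
vertex -1.3 0.312 -1.298
vertex -0.402 -0.146 -1.721
vertex -0.969 0.584 -2.304
endloop
endfacet

endsolid


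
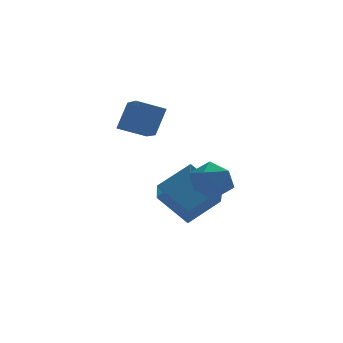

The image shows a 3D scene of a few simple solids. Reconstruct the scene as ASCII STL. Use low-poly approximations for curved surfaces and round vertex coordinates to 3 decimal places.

solid 
facet normal -0.817 -0.306 -0.488
outer loop
vertex -1.319 -0.996 -3.662
vertex -2.436 0.225 -2.556
vertex -1.073 0.388 -4.941
endloop
endfacet
facet normal 0.561 -0.613 -0.556
outer loop
vertex 0.496 0.975 -4.004
vertex -1.319 -0.996 -3.662
vertex -1.073 0.388 -4.941
endloop
endfacet
facet normal -0.817 -0.306 -0.488
outer loop
vertex -1.073 0.388 -4.941
vertex -2.436 0.225 -2.556
vertex -2.19 1.609 -3.835
endloop
endfacet
facet normal 0.130 0.728 -0.673
outer loop
vertex -2.19 1.609 -3.835
vertex 0.496 0.975 -4.004
vertex -1.073 0.388 -4.941
endloop
endfacet
facet normal -0.130 -0.728 0.673
outer loop
vertex -1.319 -0.996 -3.662
vertex -0.867 0.812 -1.619
vertex -2.436 0.225 -2.556
endloop
endfacet
facet normal 0.561 -0.613 -0.556
outer loop
vertex 0.25 -0.409 -2.725
vertex -1.319 -0.996 -3.662
vertex 0.496 0.975 -4.004
endloop
endfacet
facet normal -0.130 -0.728 0.673
outer loop
vertex 0.25 -0.409 -2.725
vertex -0.867 0.812 -1.619
vertex -1.319 -0.996 -3.662
endloop
endfacet
facet normal -0.561 0.613 0.556
outer loop
vertex -2.436 0.225 -2.556
vertex -0.867 0.812 -1.619
vertex -2.19 1.609 -3.835
endloop
endfacet
facet normal 0.130 0.728 -0.673
outer loop
vertex -0.621 2.196 -2.898
vertex 0.496 0.975 -4.004
vertex -2.19 1.609 -3.835
endloop
endfacet
facet normal -0.561 0.613 0.556
outer loop
vertex -2.19 1.609 -3.835
vertex -0.867 0.812 -1.619
vertex -0.621 2.196 -2.898
endloop
endfacet
facet normal 0.817 0.306 0.488
outer loop
vertex -0.621 2.196 -2.898
vertex 0.25 -0.409 -2.725
vertex 0.496 0.975 -4.004
endloop
endfacet
facet normal 0.817 0.306 0.488
outer loop
vertex -0.867 0.812 -1.619
vertex 0.25 -0.409 -2.725
vertex -0.621 2.196 -2.898
endloop
endfacet
facet normal 0.309 0.772 0.556
outer loop
vertex -0.647 -1.067 -1.396
vertex -0.578 -1.698 -0.558
vertex 0.251 -1.574 -1.191
endloop
endfacet
facet normal 0.509 0.851 -0.125
outer loop
vertex -0.647 -1.067 -1.396
vertex 0.251 -1.574 -1.191
vertex -0.102 -1.508 -2.18
endloop
endfacet
facet normal -0.079 0.845 -0.530
outer loop
vertex -0.647 -1.067 -1.396
vertex -0.102 -1.508 -2.18
vertex -1.15 -1.591 -2.157
endloop
endfacet
facet normal -0.642 0.760 -0.099
outer loop
vertex -0.647 -1.067 -1.396
vertex -1.15 -1.591 -2.157
vertex -1.444 -1.709 -1.154
endloop
endfacet
facet normal -0.402 0.715 0.572
outer loop
vertex -0.647 -1.067 -1.396
vertex -1.444 -1.709 -1.154
vertex -0.578 -1.698 -0.558
endloop
endfacet
facet normal 0.908 0.289 -0.305
outer loop
vertex -0.102 -1.508 -2.18
vertex 0.251 -1.574 -1.191
vertex 0.304 -2.411 -1.826
endloop
endfacet
facet normal 0.584 0.159 0.796
outer loop
vertex 0.251 -1.574 -1.191
vertex -0.578 -1.698 -0.558
vertex 0.01 -2.529 -0.823
endloop
endfacet
facet normal -0.566 0.067 0.821
outer loop
vertex -0.578 -1.698 -0.558
vertex -1.444 -1.709 -1.154
vertex -1.038 -2.612 -0.8
endloop
endfacet
facet normal -0.955 0.139 -0.263
outer loop
vertex -1.444 -1.709 -1.154
vertex -1.15 -1.591 -2.157
vertex -1.391 -2.546 -1.789
endloop
endfacet
facet normal -0.043 0.276 -0.960
outer loop
vertex -1.15 -1.591 -2.157
vertex -0.102 -1.508 -2.18
vertex -0.562 -2.422 -2.422
endloop
endfacet
facet normal 0.642 -0.760 0.099
outer loop
vertex -0.493 -3.053 -1.584
vertex 0.304 -2.411 -1.826
vertex 0.01 -2.529 -0.823
endloop
endfacet
facet normal 0.079 -0.845 0.530
outer loop
vertex -0.493 -3.053 -1.584
vertex 0.01 -2.529 -0.823
vertex -1.038 -2.612 -0.8
endloop
endfacet
facet normal -0.509 -0.851 0.125
outer loop
vertex -0.493 -3.053 -1.584
vertex -1.038 -2.612 -0.8
vertex -1.391 -2.546 -1.789
endloop
endfacet
facet normal -0.309 -0.772 -0.556
outer loop
vertex -0.493 -3.053 -1.584
vertex -1.391 -2.546 -1.789
vertex -0.562 -2.422 -2.422
endloop
endfacet
facet normal 0.402 -0.715 -0.572
outer loop
vertex -0.493 -3.053 -1.584
vertex -0.562 -2.422 -2.422
vertex 0.304 -2.411 -1.826
endloop
endfacet
facet normal 0.955 -0.139 0.263
outer loop
vertex 0.01 -2.529 -0.823
vertex 0.304 -2.411 -1.826
vertex 0.251 -1.574 -1.191
endloop
endfacet
facet normal 0.043 -0.276 0.960
outer loop
vertex -1.038 -2.612 -0.8
vertex 0.01 -2.529 -0.823
vertex -0.578 -1.698 -0.558
endloop
endfacet
facet normal -0.908 -0.289 0.305
outer loop
vertex -1.391 -2.546 -1.789
vertex -1.038 -2.612 -0.8
vertex -1.444 -1.709 -1.154
endloop
endfacet
facet normal -0.584 -0.159 -0.796
outer loop
vertex -0.562 -2.422 -2.422
vertex -1.391 -2.546 -1.789
vertex -1.15 -1.591 -2.157
endloop
endfacet
facet normal 0.566 -0.067 -0.821
outer loop
vertex 0.304 -2.411 -1.826
vertex -0.562 -2.422 -2.422
vertex -0.102 -1.508 -2.18
endloop
endfacet
facet normal -0.923 0.093 0.372
outer loop
vertex -2.942 2.386 1.705
vertex -3.035 4.051 1.056
vertex -3.528 1.841 0.388
endloop
endfacet
facet normal 0.051 -0.931 0.362
outer loop
vertex -2.225 1.709 -0.136
vertex -2.942 2.386 1.705
vertex -3.528 1.841 0.388
endloop
endfacet
facet normal -0.924 0.094 0.372
outer loop
vertex -3.528 1.841 0.388
vertex -3.035 4.051 1.056
vertex -3.62 3.506 -0.26
endloop
endfacet
facet normal -0.380 -0.354 -0.855
outer loop
vertex -3.62 3.506 -0.26
vertex -2.225 1.709 -0.136
vertex -3.528 1.841 0.388
endloop
endfacet
facet normal 0.380 0.354 0.855
outer loop
vertex -2.942 2.386 1.705
vertex -1.732 3.919 0.532
vertex -3.035 4.051 1.056
endloop
endfacet
facet normal 0.052 -0.931 0.362
outer loop
vertex -1.64 2.254 1.18
vertex -2.942 2.386 1.705
vertex -2.225 1.709 -0.136
endloop
endfacet
facet normal 0.380 0.354 0.855
outer loop
vertex -1.64 2.254 1.18
vertex -1.732 3.919 0.532
vertex -2.942 2.386 1.705
endloop
endfacet
facet normal -0.052 0.931 -0.362
outer loop
vertex -3.035 4.051 1.056
vertex -1.732 3.919 0.532
vertex -3.62 3.506 -0.26
endloop
endfacet
facet normal -0.380 -0.354 -0.854
outer loop
vertex -2.318 3.374 -0.785
vertex -2.225 1.709 -0.136
vertex -3.62 3.506 -0.26
endloop
endfacet
facet normal -0.052 0.931 -0.362
outer loop
vertex -3.62 3.506 -0.26
vertex -1.732 3.919 0.532
vertex -2.318 3.374 -0.785
endloop
endfacet
facet normal 0.924 -0.093 -0.372
outer loop
vertex -2.318 3.374 -0.785
vertex -1.64 2.254 1.18
vertex -2.225 1.709 -0.136
endloop
endfacet
facet normal 0.923 -0.094 -0.372
outer loop
vertex -1.732 3.919 0.532
vertex -1.64 2.254 1.18
vertex -2.318 3.374 -0.785
endloop
endfacet

endsolid


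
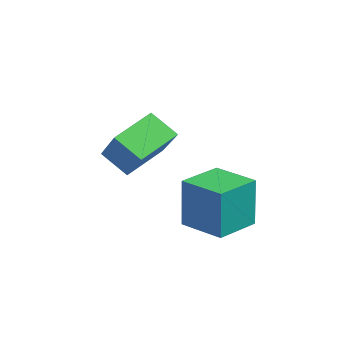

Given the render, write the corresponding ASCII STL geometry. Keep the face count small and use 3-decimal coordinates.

solid 
facet normal -0.769 -0.243 -0.591
outer loop
vertex -2.698 -0.943 -1.402
vertex -2.396 -0.203 -2.099
vertex -1.891 -1.893 -2.061
endloop
endfacet
facet normal -0.285 -0.698 0.657
outer loop
vertex -0.384 -1.417 -0.901
vertex -2.698 -0.943 -1.402
vertex -1.891 -1.893 -2.061
endloop
endfacet
facet normal -0.769 -0.243 -0.592
outer loop
vertex -1.891 -1.893 -2.061
vertex -2.396 -0.203 -2.099
vertex -1.589 -1.154 -2.757
endloop
endfacet
facet normal 0.572 -0.674 -0.467
outer loop
vertex -1.589 -1.154 -2.757
vertex -0.384 -1.417 -0.901
vertex -1.891 -1.893 -2.061
endloop
endfacet
facet normal -0.572 0.674 0.467
outer loop
vertex -2.698 -0.943 -1.402
vertex -0.889 0.273 -0.939
vertex -2.396 -0.203 -2.099
endloop
endfacet
facet normal -0.285 -0.697 0.658
outer loop
vertex -1.191 -0.466 -0.243
vertex -2.698 -0.943 -1.402
vertex -0.384 -1.417 -0.901
endloop
endfacet
facet normal -0.573 0.674 0.467
outer loop
vertex -1.191 -0.466 -0.243
vertex -0.889 0.273 -0.939
vertex -2.698 -0.943 -1.402
endloop
endfacet
facet normal 0.286 0.697 -0.657
outer loop
vertex -2.396 -0.203 -2.099
vertex -0.889 0.273 -0.939
vertex -1.589 -1.154 -2.757
endloop
endfacet
facet normal 0.573 -0.674 -0.467
outer loop
vertex -0.082 -0.677 -1.598
vertex -0.384 -1.417 -0.901
vertex -1.589 -1.154 -2.757
endloop
endfacet
facet normal 0.285 0.698 -0.657
outer loop
vertex -1.589 -1.154 -2.757
vertex -0.889 0.273 -0.939
vertex -0.082 -0.677 -1.598
endloop
endfacet
facet normal 0.769 0.243 0.591
outer loop
vertex -0.082 -0.677 -1.598
vertex -1.191 -0.466 -0.243
vertex -0.384 -1.417 -0.901
endloop
endfacet
facet normal 0.769 0.243 0.591
outer loop
vertex -0.889 0.273 -0.939
vertex -1.191 -0.466 -0.243
vertex -0.082 -0.677 -1.598
endloop
endfacet
facet normal -0.747 0.660 0.075
outer loop
vertex -0.106 1.333 -1.875
vertex 0.8 2.37 -1.972
vertex -0.277 1.327 -3.526
endloop
endfacet
facet normal -0.656 -0.752 0.071
outer loop
vertex 0.74 0.43 -3.628
vertex -0.106 1.333 -1.875
vertex -0.277 1.327 -3.526
endloop
endfacet
facet normal -0.747 0.660 0.075
outer loop
vertex -0.277 1.327 -3.526
vertex 0.8 2.37 -1.972
vertex 0.629 2.364 -3.623
endloop
endfacet
facet normal -0.103 -0.003 -0.995
outer loop
vertex 0.629 2.364 -3.623
vertex 0.74 0.43 -3.628
vertex -0.277 1.327 -3.526
endloop
endfacet
facet normal 0.103 0.003 0.995
outer loop
vertex -0.106 1.333 -1.875
vertex 1.817 1.473 -2.074
vertex 0.8 2.37 -1.972
endloop
endfacet
facet normal -0.656 -0.752 0.071
outer loop
vertex 0.911 0.436 -1.977
vertex -0.106 1.333 -1.875
vertex 0.74 0.43 -3.628
endloop
endfacet
facet normal 0.103 0.003 0.995
outer loop
vertex 0.911 0.436 -1.977
vertex 1.817 1.473 -2.074
vertex -0.106 1.333 -1.875
endloop
endfacet
facet normal 0.656 0.752 -0.071
outer loop
vertex 0.8 2.37 -1.972
vertex 1.817 1.473 -2.074
vertex 0.629 2.364 -3.623
endloop
endfacet
facet normal -0.103 -0.003 -0.995
outer loop
vertex 1.646 1.467 -3.725
vertex 0.74 0.43 -3.628
vertex 0.629 2.364 -3.623
endloop
endfacet
facet normal 0.656 0.752 -0.071
outer loop
vertex 0.629 2.364 -3.623
vertex 1.817 1.473 -2.074
vertex 1.646 1.467 -3.725
endloop
endfacet
facet normal 0.747 -0.660 -0.075
outer loop
vertex 1.646 1.467 -3.725
vertex 0.911 0.436 -1.977
vertex 0.74 0.43 -3.628
endloop
endfacet
facet normal 0.747 -0.660 -0.075
outer loop
vertex 1.817 1.473 -2.074
vertex 0.911 0.436 -1.977
vertex 1.646 1.467 -3.725
endloop
endfacet

endsolid


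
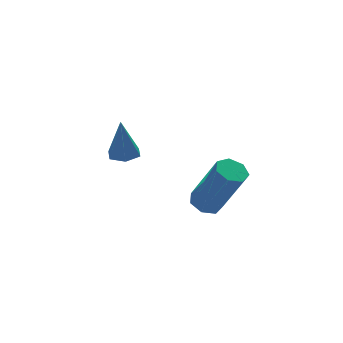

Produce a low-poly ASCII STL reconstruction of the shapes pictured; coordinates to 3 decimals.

solid 
facet normal -0.218 0.404 -0.888
outer loop
vertex 1.398 3.57 -1.775
vertex 0.871 3.356 -1.743
vertex 1.061 3.861 -1.56
endloop
endfacet
facet normal 0.698 0.700 0.147
outer loop
vertex 1.398 3.57 -1.775
vertex 1.061 3.861 -1.56
vertex 1.837 2.758 0.01
endloop
endfacet
facet normal 0.699 0.700 0.147
outer loop
vertex 1.837 2.758 0.01
vertex 1.061 3.861 -1.56
vertex 1.5 3.049 0.226
endloop
endfacet
facet normal 0.220 -0.405 0.888
outer loop
vertex 1.837 2.758 0.01
vertex 1.5 3.049 0.226
vertex 1.309 2.544 0.043
endloop
endfacet
facet normal -0.219 0.404 -0.888
outer loop
vertex 1.061 3.861 -1.56
vertex 0.871 3.356 -1.743
vertex 0.581 3.772 -1.482
endloop
endfacet
facet normal -0.096 0.897 0.431
outer loop
vertex 1.061 3.861 -1.56
vertex 0.581 3.772 -1.482
vertex 1.5 3.049 0.226
endloop
endfacet
facet normal -0.097 0.897 0.432
outer loop
vertex 1.5 3.049 0.226
vertex 0.581 3.772 -1.482
vertex 1.02 2.96 0.303
endloop
endfacet
facet normal 0.217 -0.404 0.888
outer loop
vertex 1.5 3.049 0.226
vertex 1.02 2.96 0.303
vertex 1.309 2.544 0.043
endloop
endfacet
facet normal -0.218 0.405 -0.888
outer loop
vertex 0.581 3.772 -1.482
vertex 0.871 3.356 -1.743
vertex 0.319 3.37 -1.601
endloop
endfacet
facet normal -0.820 0.418 0.392
outer loop
vertex 0.581 3.772 -1.482
vertex 0.319 3.37 -1.601
vertex 1.02 2.96 0.303
endloop
endfacet
facet normal -0.819 0.419 0.392
outer loop
vertex 1.02 2.96 0.303
vertex 0.319 3.37 -1.601
vertex 0.758 2.558 0.185
endloop
endfacet
facet normal 0.219 -0.403 0.889
outer loop
vertex 1.02 2.96 0.303
vertex 0.758 2.558 0.185
vertex 1.309 2.544 0.043
endloop
endfacet
facet normal -0.218 0.403 -0.889
outer loop
vertex 0.319 3.37 -1.601
vertex 0.871 3.356 -1.743
vertex 0.472 2.957 -1.826
endloop
endfacet
facet normal -0.926 -0.374 0.057
outer loop
vertex 0.319 3.37 -1.601
vertex 0.472 2.957 -1.826
vertex 0.758 2.558 0.185
endloop
endfacet
facet normal -0.926 -0.374 0.057
outer loop
vertex 0.758 2.558 0.185
vertex 0.472 2.957 -1.826
vertex 0.911 2.145 -0.041
endloop
endfacet
facet normal 0.219 -0.405 0.888
outer loop
vertex 0.758 2.558 0.185
vertex 0.911 2.145 -0.041
vertex 1.309 2.544 0.043
endloop
endfacet
facet normal -0.220 0.404 -0.888
outer loop
vertex 0.472 2.957 -1.826
vertex 0.871 3.356 -1.743
vertex 0.925 2.845 -1.989
endloop
endfacet
facet normal -0.335 -0.886 -0.321
outer loop
vertex 0.472 2.957 -1.826
vertex 0.925 2.845 -1.989
vertex 0.911 2.145 -0.041
endloop
endfacet
facet normal -0.334 -0.886 -0.321
outer loop
vertex 0.911 2.145 -0.041
vertex 0.925 2.845 -1.989
vertex 1.364 2.033 -0.203
endloop
endfacet
facet normal 0.218 -0.404 0.888
outer loop
vertex 0.911 2.145 -0.041
vertex 1.364 2.033 -0.203
vertex 1.309 2.544 0.043
endloop
endfacet
facet normal -0.217 0.405 -0.888
outer loop
vertex 0.925 2.845 -1.989
vertex 0.871 3.356 -1.743
vertex 1.338 3.117 -1.966
endloop
endfacet
facet normal 0.507 -0.731 -0.457
outer loop
vertex 0.925 2.845 -1.989
vertex 1.338 3.117 -1.966
vertex 1.364 2.033 -0.203
endloop
endfacet
facet normal 0.506 -0.731 -0.457
outer loop
vertex 1.364 2.033 -0.203
vertex 1.338 3.117 -1.966
vertex 1.777 2.305 -0.181
endloop
endfacet
facet normal 0.219 -0.404 0.888
outer loop
vertex 1.364 2.033 -0.203
vertex 1.777 2.305 -0.181
vertex 1.309 2.544 0.043
endloop
endfacet
facet normal -0.218 0.404 -0.889
outer loop
vertex 1.338 3.117 -1.966
vertex 0.871 3.356 -1.743
vertex 1.398 3.57 -1.775
endloop
endfacet
facet normal 0.968 -0.023 -0.249
outer loop
vertex 1.338 3.117 -1.966
vertex 1.398 3.57 -1.775
vertex 1.777 2.305 -0.181
endloop
endfacet
facet normal 0.968 -0.023 -0.249
outer loop
vertex 1.777 2.305 -0.181
vertex 1.398 3.57 -1.775
vertex 1.837 2.758 0.01
endloop
endfacet
facet normal 0.219 -0.404 0.888
outer loop
vertex 1.777 2.305 -0.181
vertex 1.837 2.758 0.01
vertex 1.309 2.544 0.043
endloop
endfacet
facet normal 0.066 -0.021 -0.998
outer loop
vertex -1.668 3.007 1.7
vertex -2.184 2.955 1.667
vertex -1.97 3.429 1.671
endloop
endfacet
facet normal 0.751 0.562 0.347
outer loop
vertex -1.668 3.007 1.7
vertex -1.97 3.429 1.671
vertex -2.276 2.985 3.053
endloop
endfacet
facet normal 0.068 -0.022 -0.997
outer loop
vertex -1.97 3.429 1.671
vertex -2.184 2.955 1.667
vertex -2.487 3.377 1.637
endloop
endfacet
facet normal -0.114 0.953 0.281
outer loop
vertex -1.97 3.429 1.671
vertex -2.487 3.377 1.637
vertex -2.276 2.985 3.053
endloop
endfacet
facet normal 0.068 -0.022 -0.997
outer loop
vertex -2.487 3.377 1.637
vertex -2.184 2.955 1.667
vertex -2.7 2.903 1.633
endloop
endfacet
facet normal -0.886 0.396 0.242
outer loop
vertex -2.487 3.377 1.637
vertex -2.7 2.903 1.633
vertex -2.276 2.985 3.053
endloop
endfacet
facet normal 0.068 -0.022 -0.997
outer loop
vertex -2.7 2.903 1.633
vertex -2.184 2.955 1.667
vertex -2.397 2.481 1.663
endloop
endfacet
facet normal -0.792 -0.549 0.268
outer loop
vertex -2.7 2.903 1.633
vertex -2.397 2.481 1.663
vertex -2.276 2.985 3.053
endloop
endfacet
facet normal 0.066 -0.021 -0.998
outer loop
vertex -2.397 2.481 1.663
vertex -2.184 2.955 1.667
vertex -1.881 2.533 1.696
endloop
endfacet
facet normal 0.073 -0.940 0.334
outer loop
vertex -2.397 2.481 1.663
vertex -1.881 2.533 1.696
vertex -2.276 2.985 3.053
endloop
endfacet
facet normal 0.066 -0.021 -0.998
outer loop
vertex -1.881 2.533 1.696
vertex -2.184 2.955 1.667
vertex -1.668 3.007 1.7
endloop
endfacet
facet normal 0.845 -0.383 0.373
outer loop
vertex -1.881 2.533 1.696
vertex -1.668 3.007 1.7
vertex -2.276 2.985 3.053
endloop
endfacet

endsolid
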